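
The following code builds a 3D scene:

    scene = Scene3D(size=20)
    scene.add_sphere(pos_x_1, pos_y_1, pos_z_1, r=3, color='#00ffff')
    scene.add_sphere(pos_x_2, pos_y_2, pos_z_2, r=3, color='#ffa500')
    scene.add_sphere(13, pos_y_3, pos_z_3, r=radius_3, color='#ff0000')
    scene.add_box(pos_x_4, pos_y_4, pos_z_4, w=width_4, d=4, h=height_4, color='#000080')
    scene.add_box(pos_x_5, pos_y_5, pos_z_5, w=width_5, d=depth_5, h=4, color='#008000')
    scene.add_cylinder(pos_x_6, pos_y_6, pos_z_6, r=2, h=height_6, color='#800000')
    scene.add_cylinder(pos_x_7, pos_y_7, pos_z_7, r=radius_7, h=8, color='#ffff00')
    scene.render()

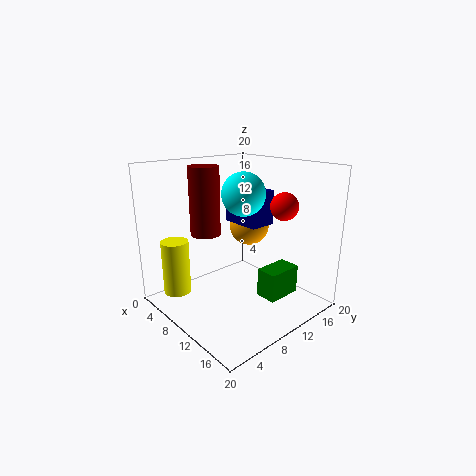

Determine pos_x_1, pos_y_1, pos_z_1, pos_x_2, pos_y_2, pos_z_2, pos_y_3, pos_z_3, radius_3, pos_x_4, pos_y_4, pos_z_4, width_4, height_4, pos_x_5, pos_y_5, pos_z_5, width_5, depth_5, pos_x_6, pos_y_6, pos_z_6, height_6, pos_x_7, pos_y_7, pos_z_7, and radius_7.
pos_x_1 = 10; pos_y_1 = 11; pos_z_1 = 16; pos_x_2 = 7; pos_y_2 = 15; pos_z_2 = 10; pos_y_3 = 16; pos_z_3 = 14; radius_3 = 2; pos_x_4 = 5; pos_y_4 = 12; pos_z_4 = 11; width_4 = 6; height_4 = 5; pos_x_5 = 13; pos_y_5 = 11; pos_z_5 = 2; width_5 = 3; depth_5 = 5; pos_x_6 = 8; pos_y_6 = 6; pos_z_6 = 11; height_6 = 9; pos_x_7 = 3; pos_y_7 = 4; pos_z_7 = 1; radius_7 = 2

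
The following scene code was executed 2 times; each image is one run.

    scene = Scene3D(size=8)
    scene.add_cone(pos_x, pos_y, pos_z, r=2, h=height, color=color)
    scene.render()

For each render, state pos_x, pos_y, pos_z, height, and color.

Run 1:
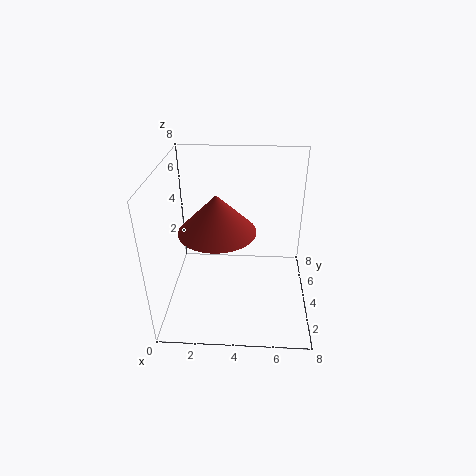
pos_x = 3
pos_y = 3
pos_z = 5
height = 2
color = 'brown'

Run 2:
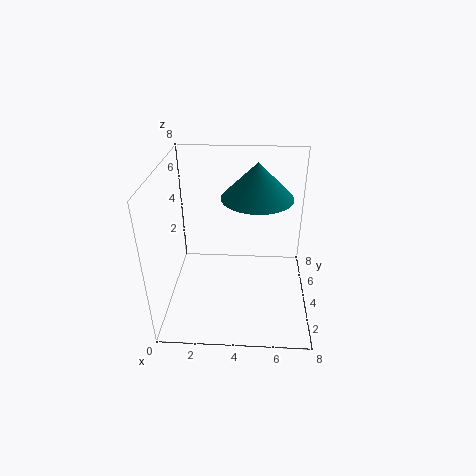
pos_x = 5
pos_y = 5
pos_z = 6
height = 2
color = 'teal'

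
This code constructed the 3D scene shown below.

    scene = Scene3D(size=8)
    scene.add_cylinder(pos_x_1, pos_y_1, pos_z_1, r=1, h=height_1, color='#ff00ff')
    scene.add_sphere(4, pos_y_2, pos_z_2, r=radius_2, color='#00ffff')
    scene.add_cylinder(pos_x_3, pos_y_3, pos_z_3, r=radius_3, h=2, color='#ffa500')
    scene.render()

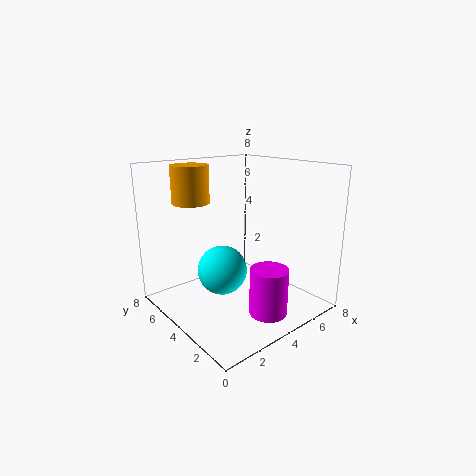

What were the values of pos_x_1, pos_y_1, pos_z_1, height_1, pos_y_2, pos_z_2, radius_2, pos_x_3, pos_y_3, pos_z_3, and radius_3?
pos_x_1 = 4; pos_y_1 = 1.5; pos_z_1 = 0.5; height_1 = 2.5; pos_y_2 = 5.5; pos_z_2 = 1.5; radius_2 = 1.5; pos_x_3 = 2; pos_y_3 = 5.5; pos_z_3 = 6; radius_3 = 1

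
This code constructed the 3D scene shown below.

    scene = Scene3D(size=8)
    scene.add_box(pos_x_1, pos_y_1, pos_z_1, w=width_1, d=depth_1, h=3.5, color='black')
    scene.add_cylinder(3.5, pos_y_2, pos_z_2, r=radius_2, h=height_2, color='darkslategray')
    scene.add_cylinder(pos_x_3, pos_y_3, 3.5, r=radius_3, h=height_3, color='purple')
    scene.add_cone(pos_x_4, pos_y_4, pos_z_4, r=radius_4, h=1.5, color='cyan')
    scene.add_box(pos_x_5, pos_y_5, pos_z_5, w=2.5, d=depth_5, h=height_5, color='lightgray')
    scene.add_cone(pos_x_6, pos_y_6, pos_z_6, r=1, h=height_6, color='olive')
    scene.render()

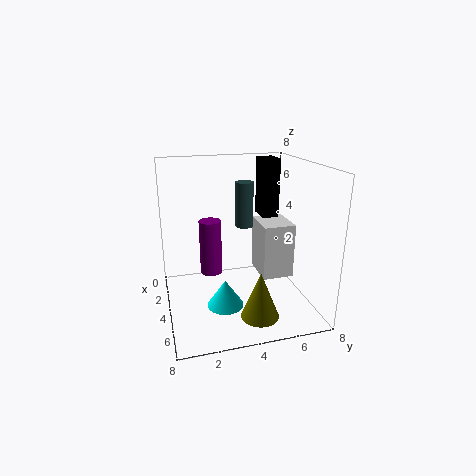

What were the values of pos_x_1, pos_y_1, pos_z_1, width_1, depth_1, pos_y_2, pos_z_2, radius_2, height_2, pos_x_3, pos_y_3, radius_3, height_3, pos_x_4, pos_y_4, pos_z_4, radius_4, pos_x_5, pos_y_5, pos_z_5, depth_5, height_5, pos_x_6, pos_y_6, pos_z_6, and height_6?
pos_x_1 = 1
pos_y_1 = 6
pos_z_1 = 4.5
width_1 = 1.5
depth_1 = 1
pos_y_2 = 4.5
pos_z_2 = 4.5
radius_2 = 0.5
height_2 = 2.5
pos_x_3 = 6.5
pos_y_3 = 2
radius_3 = 0.5
height_3 = 2.5
pos_x_4 = 5
pos_y_4 = 3
pos_z_4 = 0.5
radius_4 = 1
pos_x_5 = 0.5
pos_y_5 = 6
pos_z_5 = 0.5
depth_5 = 2
height_5 = 3.5
pos_x_6 = 6.5
pos_y_6 = 4.5
pos_z_6 = 0.5
height_6 = 2.5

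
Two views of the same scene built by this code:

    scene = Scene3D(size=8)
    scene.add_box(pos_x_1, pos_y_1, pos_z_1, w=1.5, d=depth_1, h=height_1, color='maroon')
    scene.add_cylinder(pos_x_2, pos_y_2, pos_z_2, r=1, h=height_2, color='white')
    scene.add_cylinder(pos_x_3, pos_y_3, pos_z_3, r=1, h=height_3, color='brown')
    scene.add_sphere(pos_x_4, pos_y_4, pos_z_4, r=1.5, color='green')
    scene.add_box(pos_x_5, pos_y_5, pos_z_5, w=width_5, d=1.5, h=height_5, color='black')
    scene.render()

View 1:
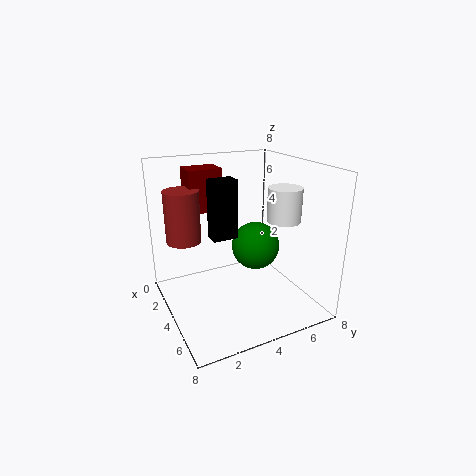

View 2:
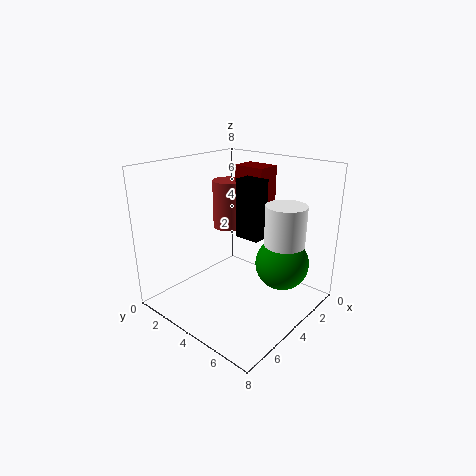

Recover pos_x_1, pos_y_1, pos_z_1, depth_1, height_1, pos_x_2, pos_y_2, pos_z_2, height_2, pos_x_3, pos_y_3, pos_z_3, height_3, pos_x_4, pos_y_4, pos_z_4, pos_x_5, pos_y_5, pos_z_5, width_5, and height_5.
pos_x_1 = 0.5
pos_y_1 = 2
pos_z_1 = 5
depth_1 = 2
height_1 = 2.5
pos_x_2 = 4
pos_y_2 = 7
pos_z_2 = 4.5
height_2 = 2
pos_x_3 = 2
pos_y_3 = 1.5
pos_z_3 = 3.5
height_3 = 3
pos_x_4 = 2.5
pos_y_4 = 6
pos_z_4 = 2.5
pos_x_5 = 2
pos_y_5 = 3
pos_z_5 = 3.5
width_5 = 1
height_5 = 3.5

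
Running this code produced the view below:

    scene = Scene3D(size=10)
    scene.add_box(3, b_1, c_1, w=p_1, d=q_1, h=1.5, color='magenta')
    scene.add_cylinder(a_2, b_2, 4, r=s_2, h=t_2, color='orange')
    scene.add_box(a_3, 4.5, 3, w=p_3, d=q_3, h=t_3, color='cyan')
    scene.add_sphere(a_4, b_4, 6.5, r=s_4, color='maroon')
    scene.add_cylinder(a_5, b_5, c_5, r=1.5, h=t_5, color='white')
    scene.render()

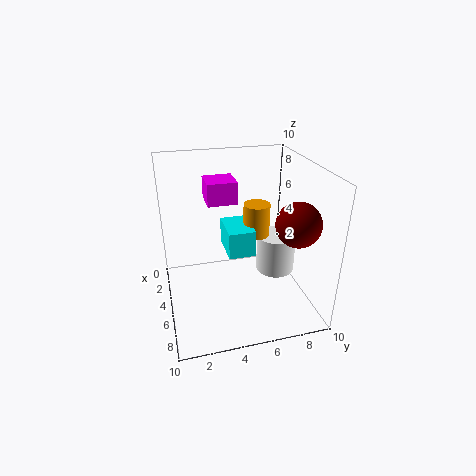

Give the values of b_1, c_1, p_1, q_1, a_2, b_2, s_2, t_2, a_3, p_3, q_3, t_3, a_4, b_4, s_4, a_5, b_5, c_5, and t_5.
b_1 = 3
c_1 = 7.5
p_1 = 2
q_1 = 2
a_2 = 3
b_2 = 7
s_2 = 1
t_2 = 2.5
a_3 = 1.5
p_3 = 3
q_3 = 2
t_3 = 2
a_4 = 7
b_4 = 8.5
s_4 = 1.5
a_5 = 3.5
b_5 = 8.5
c_5 = 1
t_5 = 3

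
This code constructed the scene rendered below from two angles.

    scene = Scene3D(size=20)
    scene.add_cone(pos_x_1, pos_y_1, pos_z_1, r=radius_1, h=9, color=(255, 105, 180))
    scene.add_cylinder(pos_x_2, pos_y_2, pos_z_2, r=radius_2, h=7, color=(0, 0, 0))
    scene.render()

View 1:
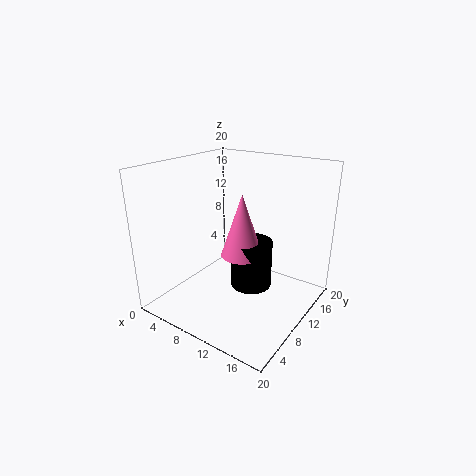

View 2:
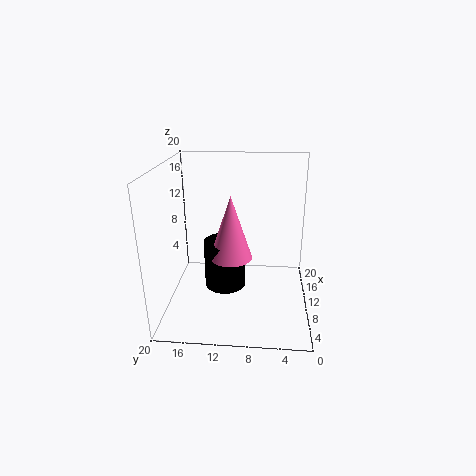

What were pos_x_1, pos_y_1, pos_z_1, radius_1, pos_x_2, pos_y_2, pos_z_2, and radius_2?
pos_x_1 = 10
pos_y_1 = 11
pos_z_1 = 7
radius_1 = 3
pos_x_2 = 11
pos_y_2 = 12
pos_z_2 = 2
radius_2 = 3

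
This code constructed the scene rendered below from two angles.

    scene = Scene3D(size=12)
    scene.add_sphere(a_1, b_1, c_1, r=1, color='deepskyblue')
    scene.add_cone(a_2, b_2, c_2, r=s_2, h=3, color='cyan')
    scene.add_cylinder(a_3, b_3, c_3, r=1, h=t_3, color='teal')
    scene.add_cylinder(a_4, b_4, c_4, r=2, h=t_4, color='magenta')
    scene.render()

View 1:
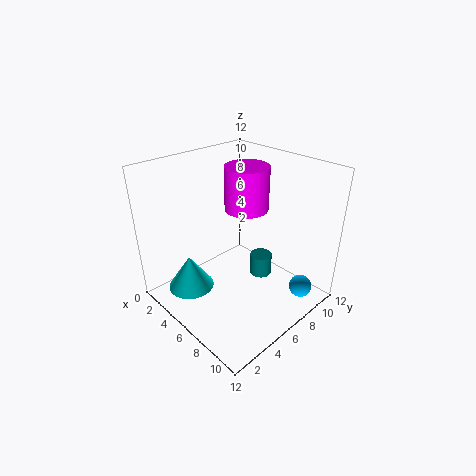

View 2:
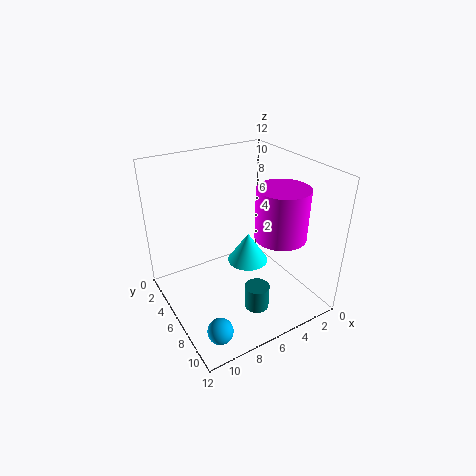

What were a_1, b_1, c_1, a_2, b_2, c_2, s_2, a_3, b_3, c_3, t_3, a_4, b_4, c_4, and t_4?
a_1 = 10
b_1 = 10
c_1 = 1
a_2 = 3
b_2 = 3
c_2 = 1
s_2 = 2
a_3 = 6
b_3 = 9
c_3 = 1
t_3 = 2
a_4 = 4
b_4 = 9
c_4 = 7
t_4 = 4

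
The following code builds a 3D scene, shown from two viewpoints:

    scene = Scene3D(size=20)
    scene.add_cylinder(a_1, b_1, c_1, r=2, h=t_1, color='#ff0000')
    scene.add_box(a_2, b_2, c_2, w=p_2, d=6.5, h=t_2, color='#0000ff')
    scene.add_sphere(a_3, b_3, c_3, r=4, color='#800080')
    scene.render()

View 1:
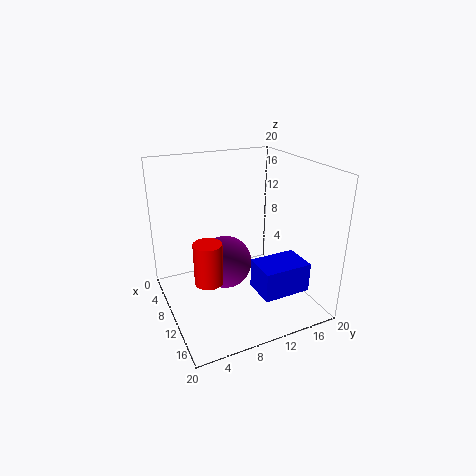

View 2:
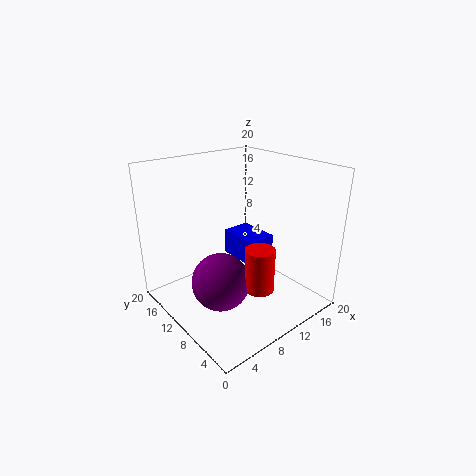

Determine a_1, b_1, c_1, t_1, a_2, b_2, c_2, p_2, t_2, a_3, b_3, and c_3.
a_1 = 10
b_1 = 5.5
c_1 = 4
t_1 = 6
a_2 = 13
b_2 = 10.5
c_2 = 4
p_2 = 4.5
t_2 = 4
a_3 = 6.5
b_3 = 9.5
c_3 = 4.5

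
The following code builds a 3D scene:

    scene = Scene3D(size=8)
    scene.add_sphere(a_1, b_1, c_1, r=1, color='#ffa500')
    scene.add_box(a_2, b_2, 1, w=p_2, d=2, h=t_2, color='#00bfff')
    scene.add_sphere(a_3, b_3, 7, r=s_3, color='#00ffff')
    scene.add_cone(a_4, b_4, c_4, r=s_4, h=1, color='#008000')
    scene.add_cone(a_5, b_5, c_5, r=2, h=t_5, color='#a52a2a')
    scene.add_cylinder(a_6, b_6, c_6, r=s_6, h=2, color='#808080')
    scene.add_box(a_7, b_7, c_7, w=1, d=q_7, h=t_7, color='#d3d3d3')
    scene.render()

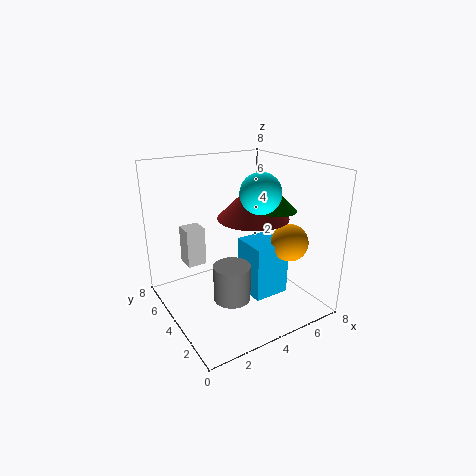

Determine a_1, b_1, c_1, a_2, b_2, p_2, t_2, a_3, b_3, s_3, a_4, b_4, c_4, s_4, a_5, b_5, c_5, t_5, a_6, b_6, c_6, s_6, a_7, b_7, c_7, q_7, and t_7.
a_1 = 6, b_1 = 2, c_1 = 4, a_2 = 4, b_2 = 2, p_2 = 2, t_2 = 3, a_3 = 4, b_3 = 2, s_3 = 1, a_4 = 5, b_4 = 2, c_4 = 6, s_4 = 1, a_5 = 5, b_5 = 4, c_5 = 5, t_5 = 2, a_6 = 3, b_6 = 3, c_6 = 1, s_6 = 1, a_7 = 1, b_7 = 4, c_7 = 3, q_7 = 1, t_7 = 2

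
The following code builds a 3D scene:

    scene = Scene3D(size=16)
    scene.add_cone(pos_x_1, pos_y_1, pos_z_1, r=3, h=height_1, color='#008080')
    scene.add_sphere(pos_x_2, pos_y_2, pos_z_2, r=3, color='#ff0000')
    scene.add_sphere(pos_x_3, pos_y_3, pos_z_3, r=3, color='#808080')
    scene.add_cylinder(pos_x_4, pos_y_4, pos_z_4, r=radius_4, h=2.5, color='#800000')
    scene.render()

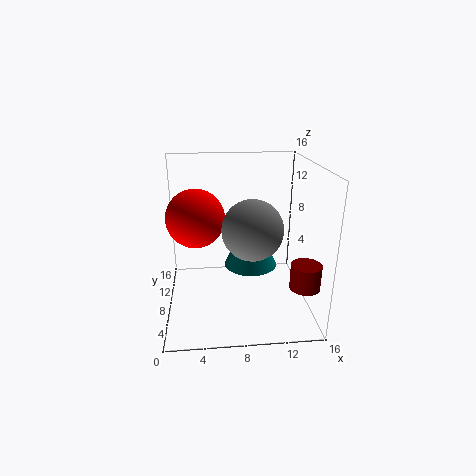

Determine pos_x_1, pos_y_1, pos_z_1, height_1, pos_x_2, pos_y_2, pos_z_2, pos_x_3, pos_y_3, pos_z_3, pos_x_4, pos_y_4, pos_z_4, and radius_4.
pos_x_1 = 9.5, pos_y_1 = 8.5, pos_z_1 = 4.5, height_1 = 6, pos_x_2 = 3.5, pos_y_2 = 6.5, pos_z_2 = 11, pos_x_3 = 9, pos_y_3 = 4, pos_z_3 = 10.5, pos_x_4 = 14, pos_y_4 = 2, pos_z_4 = 5, radius_4 = 1.5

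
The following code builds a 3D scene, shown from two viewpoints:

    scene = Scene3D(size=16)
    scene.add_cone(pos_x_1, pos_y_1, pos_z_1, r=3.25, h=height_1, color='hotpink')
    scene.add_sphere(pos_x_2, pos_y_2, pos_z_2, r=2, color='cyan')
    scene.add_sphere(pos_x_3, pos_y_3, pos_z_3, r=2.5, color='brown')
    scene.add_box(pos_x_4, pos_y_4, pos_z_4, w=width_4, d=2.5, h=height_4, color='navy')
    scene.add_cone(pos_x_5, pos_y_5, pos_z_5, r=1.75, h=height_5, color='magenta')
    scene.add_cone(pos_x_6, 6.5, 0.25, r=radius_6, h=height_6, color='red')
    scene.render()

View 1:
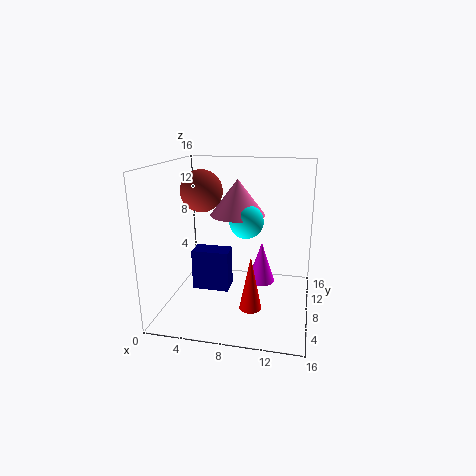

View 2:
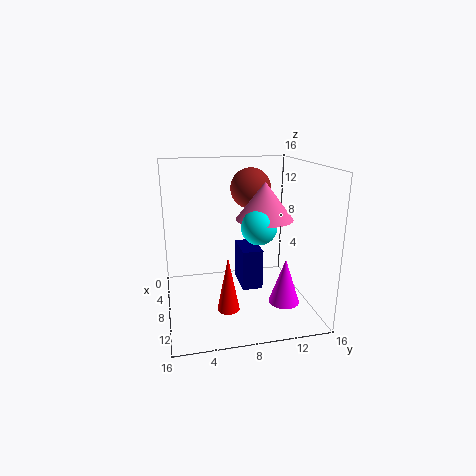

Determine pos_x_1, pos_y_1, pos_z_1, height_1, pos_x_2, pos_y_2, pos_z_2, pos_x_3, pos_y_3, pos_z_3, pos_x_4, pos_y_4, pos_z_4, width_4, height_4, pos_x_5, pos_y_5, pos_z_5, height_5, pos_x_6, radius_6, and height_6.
pos_x_1 = 7.25; pos_y_1 = 11.25; pos_z_1 = 9.75; height_1 = 4.25; pos_x_2 = 8.5; pos_y_2 = 10.25; pos_z_2 = 9.25; pos_x_3 = 3; pos_y_3 = 10.75; pos_z_3 = 12.5; pos_x_4 = 2; pos_y_4 = 9; pos_z_4 = 0.5; width_4 = 4.5; height_4 = 5; pos_x_5 = 10; pos_y_5 = 13; pos_z_5 = 0.5; height_5 = 5.25; pos_x_6 = 9.75; radius_6 = 1.25; height_6 = 6.25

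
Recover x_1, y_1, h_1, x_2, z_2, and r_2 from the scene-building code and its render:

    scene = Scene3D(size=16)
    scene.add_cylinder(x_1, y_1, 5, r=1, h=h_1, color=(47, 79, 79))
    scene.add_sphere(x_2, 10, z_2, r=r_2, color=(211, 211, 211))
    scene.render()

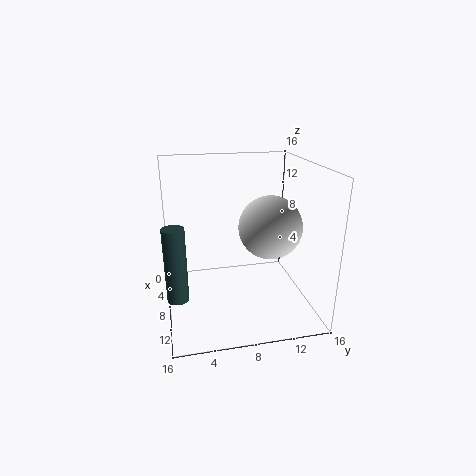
x_1 = 14, y_1 = 1, h_1 = 7, x_2 = 13, z_2 = 11, r_2 = 3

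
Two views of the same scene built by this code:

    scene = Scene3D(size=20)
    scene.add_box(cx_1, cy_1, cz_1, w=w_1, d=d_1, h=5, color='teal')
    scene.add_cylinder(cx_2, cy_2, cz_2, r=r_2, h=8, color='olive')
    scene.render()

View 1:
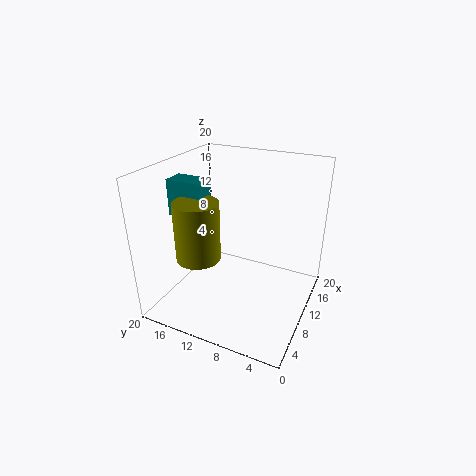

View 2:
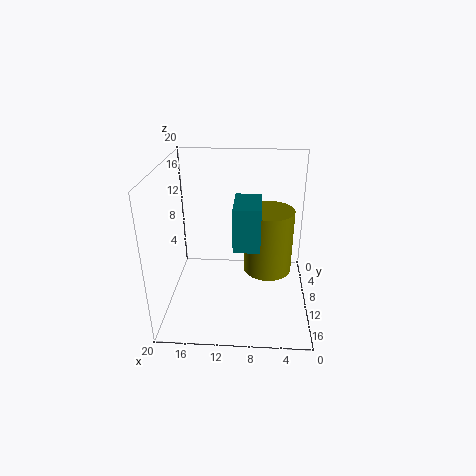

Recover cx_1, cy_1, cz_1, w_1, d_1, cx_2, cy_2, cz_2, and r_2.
cx_1 = 7, cy_1 = 14, cz_1 = 13, w_1 = 3, d_1 = 5, cx_2 = 6, cy_2 = 14, cz_2 = 8, r_2 = 3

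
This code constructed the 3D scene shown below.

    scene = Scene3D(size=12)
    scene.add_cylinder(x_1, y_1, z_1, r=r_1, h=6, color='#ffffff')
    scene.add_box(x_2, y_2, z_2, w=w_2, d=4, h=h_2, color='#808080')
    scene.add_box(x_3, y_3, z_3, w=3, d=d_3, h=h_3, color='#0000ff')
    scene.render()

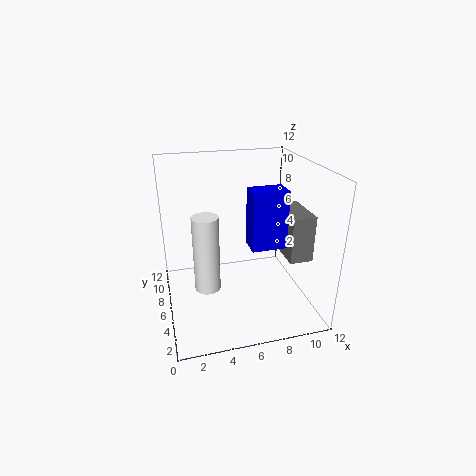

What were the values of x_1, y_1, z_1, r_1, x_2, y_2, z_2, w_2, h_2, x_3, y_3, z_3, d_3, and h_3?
x_1 = 3
y_1 = 4
z_1 = 3
r_1 = 1
x_2 = 10
y_2 = 4
z_2 = 4
w_2 = 2
h_2 = 4
x_3 = 7
y_3 = 5
z_3 = 5
d_3 = 2
h_3 = 5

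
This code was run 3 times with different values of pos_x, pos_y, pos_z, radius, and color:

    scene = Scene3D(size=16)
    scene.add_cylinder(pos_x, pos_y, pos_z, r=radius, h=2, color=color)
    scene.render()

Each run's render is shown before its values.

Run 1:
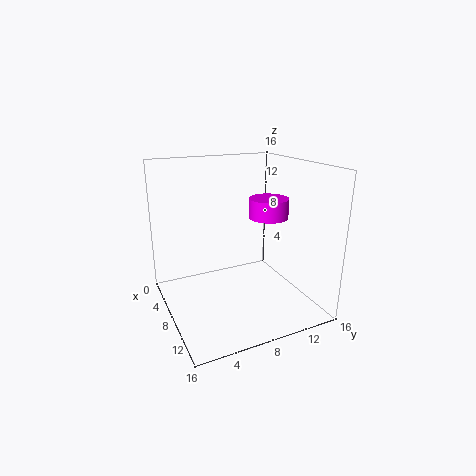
pos_x = 11
pos_y = 10
pos_z = 11
radius = 2
color = 'magenta'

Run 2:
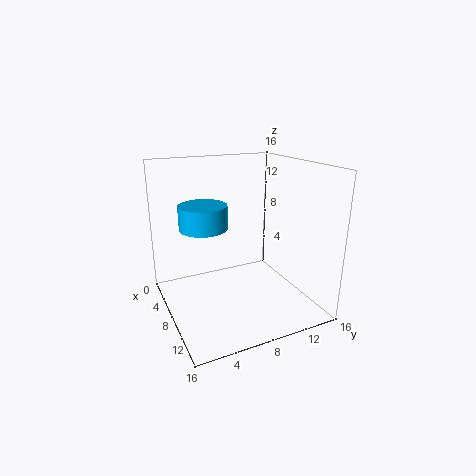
pos_x = 14
pos_y = 2
pos_z = 12
radius = 2
color = 'deepskyblue'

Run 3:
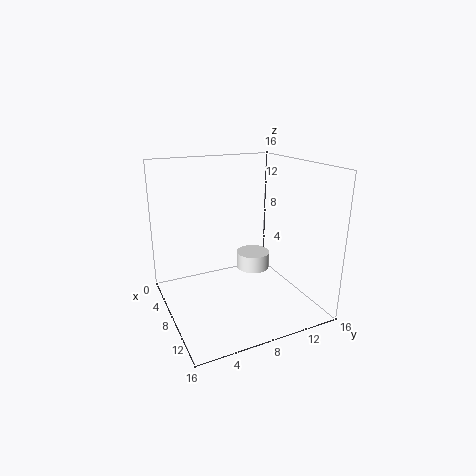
pos_x = 6
pos_y = 11
pos_z = 3
radius = 2
color = 'white'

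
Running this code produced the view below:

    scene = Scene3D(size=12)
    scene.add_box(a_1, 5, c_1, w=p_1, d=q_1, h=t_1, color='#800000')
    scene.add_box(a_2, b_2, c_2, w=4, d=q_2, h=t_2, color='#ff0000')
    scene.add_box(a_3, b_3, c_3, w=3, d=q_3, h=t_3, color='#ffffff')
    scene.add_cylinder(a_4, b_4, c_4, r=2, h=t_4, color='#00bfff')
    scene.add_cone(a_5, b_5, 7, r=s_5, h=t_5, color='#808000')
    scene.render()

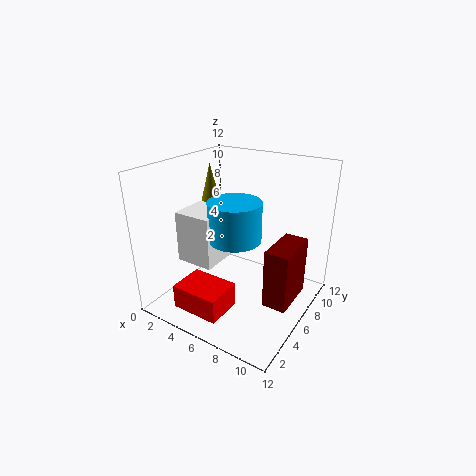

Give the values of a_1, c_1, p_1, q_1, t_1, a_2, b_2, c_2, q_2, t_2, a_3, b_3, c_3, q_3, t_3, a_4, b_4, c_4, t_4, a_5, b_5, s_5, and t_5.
a_1 = 9; c_1 = 1; p_1 = 2; q_1 = 4; t_1 = 5; a_2 = 3; b_2 = 1; c_2 = 1; q_2 = 3; t_2 = 2; a_3 = 3; b_3 = 2; c_3 = 5; q_3 = 3; t_3 = 4; a_4 = 7; b_4 = 4; c_4 = 7; t_4 = 3; a_5 = 1; b_5 = 9; s_5 = 1; t_5 = 4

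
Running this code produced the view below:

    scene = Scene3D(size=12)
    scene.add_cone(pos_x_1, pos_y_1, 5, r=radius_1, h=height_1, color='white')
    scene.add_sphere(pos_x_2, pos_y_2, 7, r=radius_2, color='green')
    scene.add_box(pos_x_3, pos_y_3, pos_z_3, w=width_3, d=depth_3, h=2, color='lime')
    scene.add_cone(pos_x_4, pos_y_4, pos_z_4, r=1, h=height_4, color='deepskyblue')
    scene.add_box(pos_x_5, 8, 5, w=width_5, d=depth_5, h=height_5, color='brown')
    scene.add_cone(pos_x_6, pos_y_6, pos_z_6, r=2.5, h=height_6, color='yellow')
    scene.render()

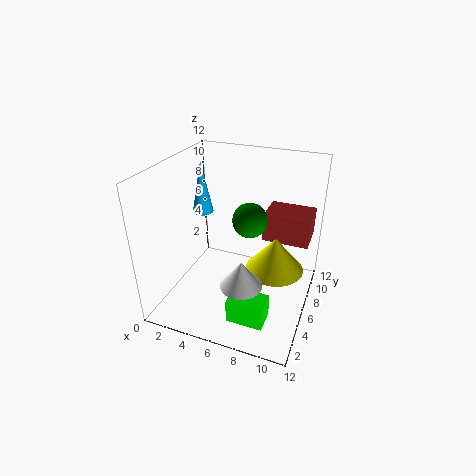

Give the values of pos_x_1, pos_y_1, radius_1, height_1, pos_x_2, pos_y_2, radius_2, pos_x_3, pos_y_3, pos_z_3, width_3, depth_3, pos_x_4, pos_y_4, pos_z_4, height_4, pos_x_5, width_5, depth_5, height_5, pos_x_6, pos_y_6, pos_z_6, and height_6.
pos_x_1 = 8; pos_y_1 = 1.5; radius_1 = 1.5; height_1 = 2; pos_x_2 = 6.5; pos_y_2 = 7.5; radius_2 = 1.5; pos_x_3 = 6.5; pos_y_3 = 2; pos_z_3 = 0.5; width_3 = 3; depth_3 = 2; pos_x_4 = 1; pos_y_4 = 9.5; pos_z_4 = 6; height_4 = 5; pos_x_5 = 7.5; width_5 = 4; depth_5 = 3; height_5 = 2.5; pos_x_6 = 9; pos_y_6 = 7; pos_z_6 = 3; height_6 = 3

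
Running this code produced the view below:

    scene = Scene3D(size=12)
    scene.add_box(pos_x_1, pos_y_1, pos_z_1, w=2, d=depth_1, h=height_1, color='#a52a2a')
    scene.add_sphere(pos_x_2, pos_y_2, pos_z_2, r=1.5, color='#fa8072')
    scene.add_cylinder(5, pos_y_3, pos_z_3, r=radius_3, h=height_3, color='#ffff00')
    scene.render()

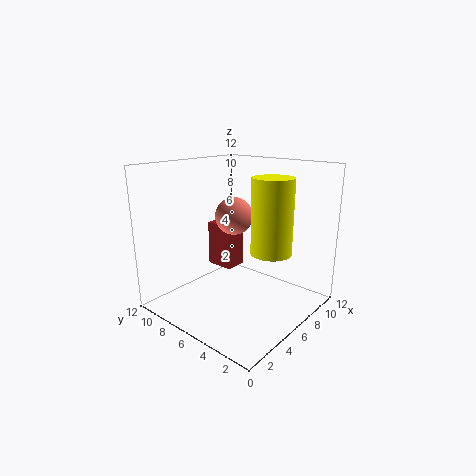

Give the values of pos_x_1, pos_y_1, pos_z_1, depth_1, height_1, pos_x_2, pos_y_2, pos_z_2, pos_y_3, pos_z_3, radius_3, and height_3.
pos_x_1 = 6.5; pos_y_1 = 7.5; pos_z_1 = 2.5; depth_1 = 2.5; height_1 = 4; pos_x_2 = 5.5; pos_y_2 = 6; pos_z_2 = 8; pos_y_3 = 2; pos_z_3 = 6; radius_3 = 1.5; height_3 = 5.5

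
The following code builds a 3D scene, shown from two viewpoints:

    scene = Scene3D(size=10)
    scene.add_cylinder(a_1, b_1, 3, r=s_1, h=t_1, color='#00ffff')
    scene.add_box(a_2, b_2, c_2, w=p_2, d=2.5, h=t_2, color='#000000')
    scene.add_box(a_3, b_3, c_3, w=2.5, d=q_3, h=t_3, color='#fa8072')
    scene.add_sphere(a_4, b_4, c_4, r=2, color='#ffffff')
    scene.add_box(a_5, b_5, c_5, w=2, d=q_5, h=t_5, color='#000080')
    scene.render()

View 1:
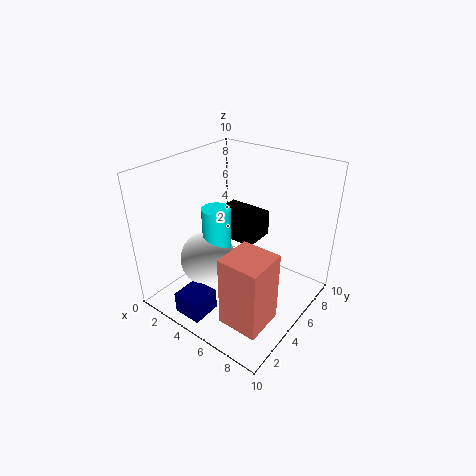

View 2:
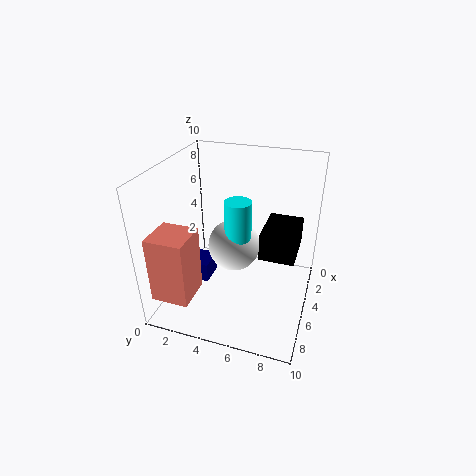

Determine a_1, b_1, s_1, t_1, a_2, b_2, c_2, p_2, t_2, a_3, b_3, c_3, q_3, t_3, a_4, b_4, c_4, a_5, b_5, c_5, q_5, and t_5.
a_1 = 3.5
b_1 = 4.5
s_1 = 1
t_1 = 4
a_2 = 1.5
b_2 = 6.5
c_2 = 3.5
p_2 = 3.5
t_2 = 2
a_3 = 7
b_3 = 0.5
c_3 = 2
q_3 = 2.5
t_3 = 4.5
a_4 = 3
b_4 = 4
c_4 = 3
a_5 = 3
b_5 = 0.5
c_5 = 0.5
q_5 = 2
t_5 = 1.5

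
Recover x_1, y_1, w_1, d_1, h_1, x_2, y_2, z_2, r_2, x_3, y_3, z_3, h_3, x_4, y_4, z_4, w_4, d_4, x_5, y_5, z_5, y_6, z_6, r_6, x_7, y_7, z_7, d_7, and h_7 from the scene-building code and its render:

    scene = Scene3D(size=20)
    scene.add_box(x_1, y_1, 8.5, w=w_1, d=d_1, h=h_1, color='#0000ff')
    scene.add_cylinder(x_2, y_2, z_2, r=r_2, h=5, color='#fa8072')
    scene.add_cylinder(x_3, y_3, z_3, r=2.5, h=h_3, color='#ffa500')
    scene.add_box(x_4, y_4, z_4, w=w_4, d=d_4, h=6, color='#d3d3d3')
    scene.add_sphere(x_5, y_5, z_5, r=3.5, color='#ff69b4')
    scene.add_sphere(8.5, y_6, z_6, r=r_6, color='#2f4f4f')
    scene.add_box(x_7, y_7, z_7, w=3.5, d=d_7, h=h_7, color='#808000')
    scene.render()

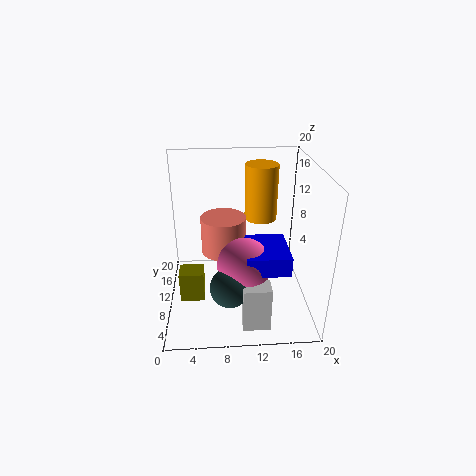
x_1 = 10.5, y_1 = 2.5, w_1 = 5.5, d_1 = 6.5, h_1 = 2.5, x_2 = 8, y_2 = 9.5, z_2 = 8.5, r_2 = 3, x_3 = 14, y_3 = 16.5, z_3 = 10, h_3 = 8.5, x_4 = 10, y_4 = 1, z_4 = 1.5, w_4 = 3.5, d_4 = 2.5, x_5 = 10.5, y_5 = 5.5, z_5 = 8.5, y_6 = 3.5, z_6 = 6.5, r_6 = 2.5, x_7 = 1.5, y_7 = 8.5, z_7 = 0.5, d_7 = 3, h_7 = 4.5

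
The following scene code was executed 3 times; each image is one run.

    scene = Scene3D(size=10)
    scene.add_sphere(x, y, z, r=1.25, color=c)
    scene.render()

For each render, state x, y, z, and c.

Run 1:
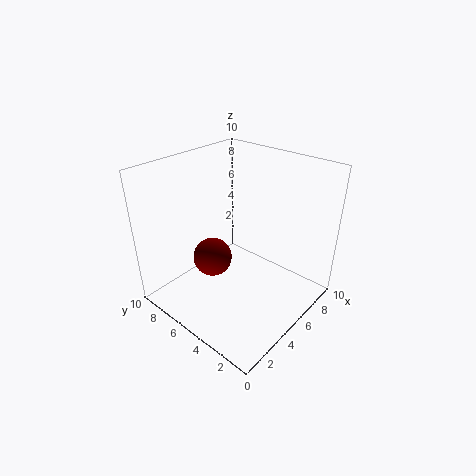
x = 2.75; y = 5.25; z = 4.5; c = 'maroon'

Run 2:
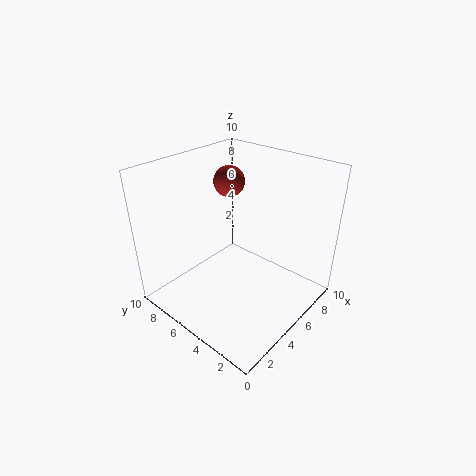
x = 8.25; y = 8.75; z = 7.25; c = 'brown'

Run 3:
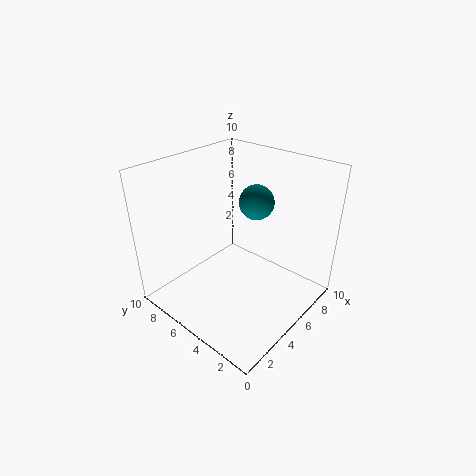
x = 7; y = 5; z = 7; c = 'teal'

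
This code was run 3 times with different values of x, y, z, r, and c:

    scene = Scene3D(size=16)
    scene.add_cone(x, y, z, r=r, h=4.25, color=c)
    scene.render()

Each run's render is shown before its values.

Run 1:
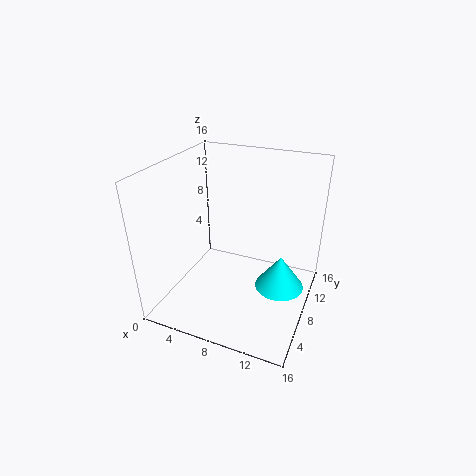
x = 12.25; y = 11.25; z = 0.25; r = 3; c = 'cyan'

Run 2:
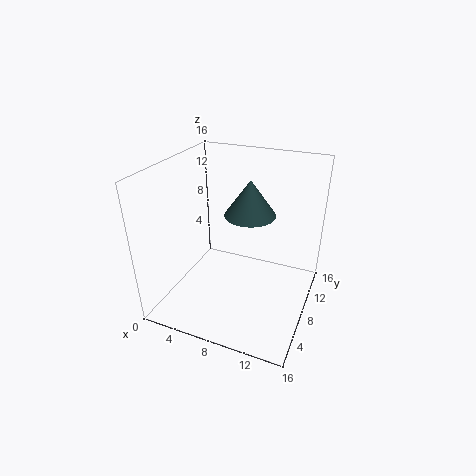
x = 8.25; y = 11; z = 9.5; r = 3; c = 'darkslategray'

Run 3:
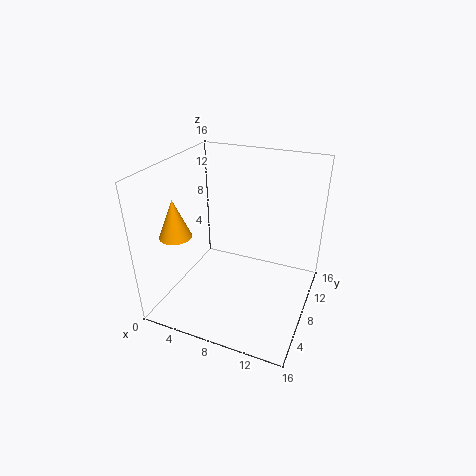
x = 2.25; y = 4.5; z = 8.75; r = 1.75; c = 'orange'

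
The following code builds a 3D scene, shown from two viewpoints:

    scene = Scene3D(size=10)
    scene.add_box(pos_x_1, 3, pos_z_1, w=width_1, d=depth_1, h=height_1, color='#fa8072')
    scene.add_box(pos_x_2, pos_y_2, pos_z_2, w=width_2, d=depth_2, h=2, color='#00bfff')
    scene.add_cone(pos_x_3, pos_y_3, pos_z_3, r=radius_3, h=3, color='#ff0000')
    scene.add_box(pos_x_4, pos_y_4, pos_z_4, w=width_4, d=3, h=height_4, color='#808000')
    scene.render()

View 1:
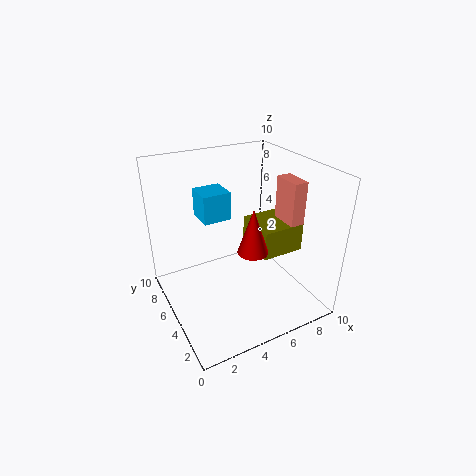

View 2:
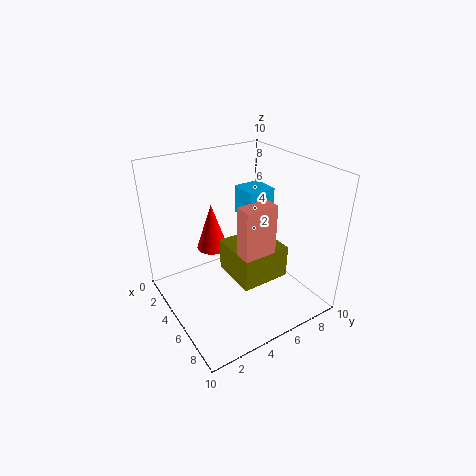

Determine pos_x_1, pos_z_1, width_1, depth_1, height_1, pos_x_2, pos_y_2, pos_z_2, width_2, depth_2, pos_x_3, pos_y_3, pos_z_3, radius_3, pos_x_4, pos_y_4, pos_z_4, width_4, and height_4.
pos_x_1 = 8
pos_z_1 = 6
width_1 = 1
depth_1 = 2
height_1 = 3
pos_x_2 = 3
pos_y_2 = 6
pos_z_2 = 6
width_2 = 2
depth_2 = 2
pos_x_3 = 5
pos_y_3 = 3
pos_z_3 = 5
radius_3 = 1
pos_x_4 = 6
pos_y_4 = 3
pos_z_4 = 4
width_4 = 3
height_4 = 2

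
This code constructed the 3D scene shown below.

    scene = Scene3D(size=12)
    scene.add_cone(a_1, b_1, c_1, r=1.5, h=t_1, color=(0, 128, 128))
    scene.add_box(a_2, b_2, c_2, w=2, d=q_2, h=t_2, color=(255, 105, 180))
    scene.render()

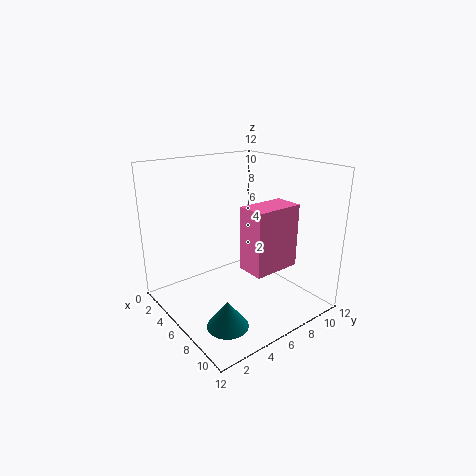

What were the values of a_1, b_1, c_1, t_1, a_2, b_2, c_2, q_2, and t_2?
a_1 = 10
b_1 = 2
c_1 = 1.5
t_1 = 2
a_2 = 9.5
b_2 = 3.5
c_2 = 5.5
q_2 = 3.5
t_2 = 4.5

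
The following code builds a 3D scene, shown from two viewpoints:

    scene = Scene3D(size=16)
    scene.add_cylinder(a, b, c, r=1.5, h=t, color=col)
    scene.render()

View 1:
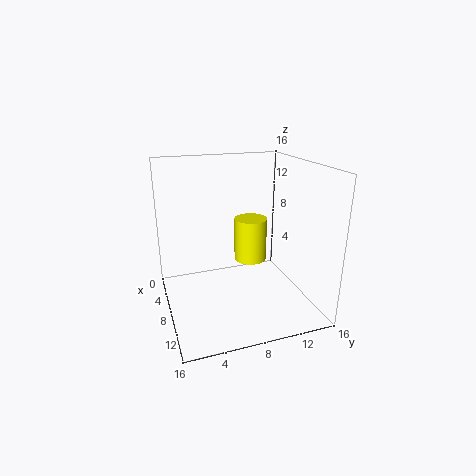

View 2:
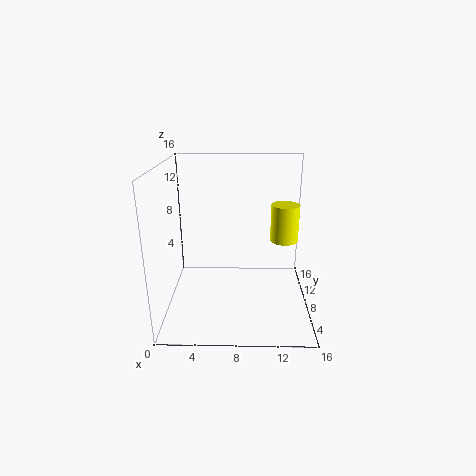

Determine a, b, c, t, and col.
a = 13
b = 7.5
c = 8
t = 4
col = 'yellow'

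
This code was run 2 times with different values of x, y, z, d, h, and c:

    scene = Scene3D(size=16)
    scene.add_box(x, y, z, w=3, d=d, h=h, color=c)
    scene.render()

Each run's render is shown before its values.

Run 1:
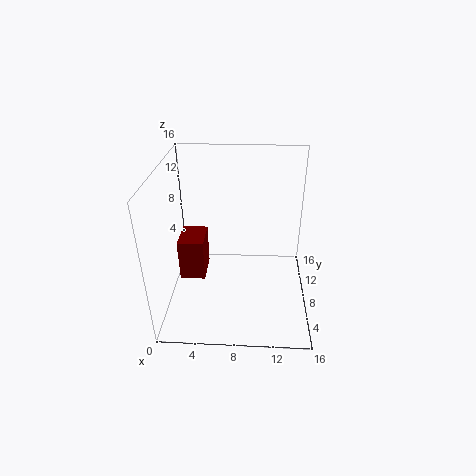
x = 1
y = 8
z = 2
d = 4
h = 5
c = 'maroon'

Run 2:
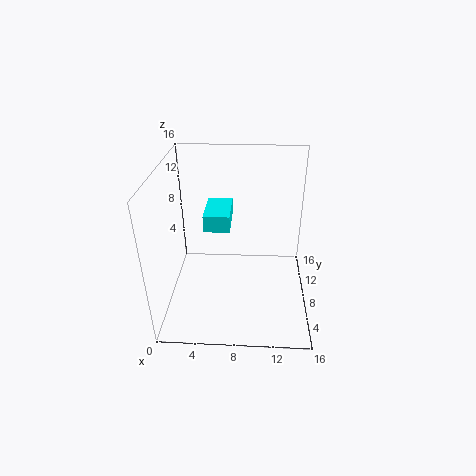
x = 4
y = 9
z = 8
d = 5
h = 2
c = 'cyan'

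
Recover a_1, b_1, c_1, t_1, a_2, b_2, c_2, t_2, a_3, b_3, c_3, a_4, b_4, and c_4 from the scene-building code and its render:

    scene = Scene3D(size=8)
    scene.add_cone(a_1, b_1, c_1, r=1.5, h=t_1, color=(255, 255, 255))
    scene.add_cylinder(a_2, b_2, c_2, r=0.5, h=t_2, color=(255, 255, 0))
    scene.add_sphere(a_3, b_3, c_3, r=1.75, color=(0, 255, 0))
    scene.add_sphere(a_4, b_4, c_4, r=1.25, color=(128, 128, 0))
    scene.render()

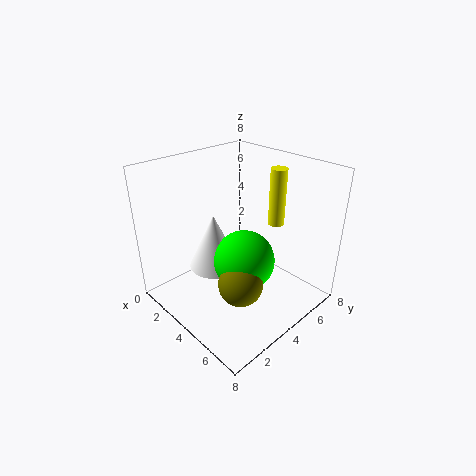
a_1 = 2.5
b_1 = 3.5
c_1 = 1.75
t_1 = 3.25
a_2 = 4
b_2 = 7.25
c_2 = 3.75
t_2 = 3.5
a_3 = 4.25
b_3 = 4.25
c_3 = 2.5
a_4 = 5
b_4 = 3.25
c_4 = 1.75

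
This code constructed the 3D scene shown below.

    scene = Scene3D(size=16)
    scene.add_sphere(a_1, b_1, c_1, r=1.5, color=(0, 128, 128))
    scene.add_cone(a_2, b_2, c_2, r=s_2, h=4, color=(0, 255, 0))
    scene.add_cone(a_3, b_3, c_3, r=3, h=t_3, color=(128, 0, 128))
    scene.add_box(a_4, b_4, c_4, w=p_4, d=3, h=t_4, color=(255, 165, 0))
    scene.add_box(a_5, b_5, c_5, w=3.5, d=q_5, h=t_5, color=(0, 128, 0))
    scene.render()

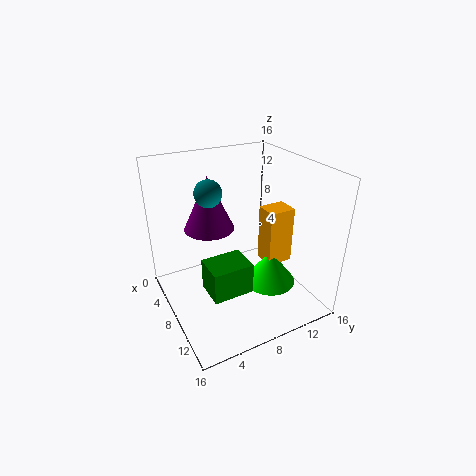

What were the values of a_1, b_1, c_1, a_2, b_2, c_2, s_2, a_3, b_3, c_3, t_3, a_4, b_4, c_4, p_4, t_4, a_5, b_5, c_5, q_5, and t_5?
a_1 = 6
b_1 = 5.5
c_1 = 13
a_2 = 9.5
b_2 = 11.5
c_2 = 2
s_2 = 3
a_3 = 3.5
b_3 = 6.5
c_3 = 7.5
t_3 = 6.5
a_4 = 7.5
b_4 = 11
c_4 = 4.5
p_4 = 2.5
t_4 = 6.5
a_5 = 8
b_5 = 3.5
c_5 = 3
q_5 = 4.5
t_5 = 3.5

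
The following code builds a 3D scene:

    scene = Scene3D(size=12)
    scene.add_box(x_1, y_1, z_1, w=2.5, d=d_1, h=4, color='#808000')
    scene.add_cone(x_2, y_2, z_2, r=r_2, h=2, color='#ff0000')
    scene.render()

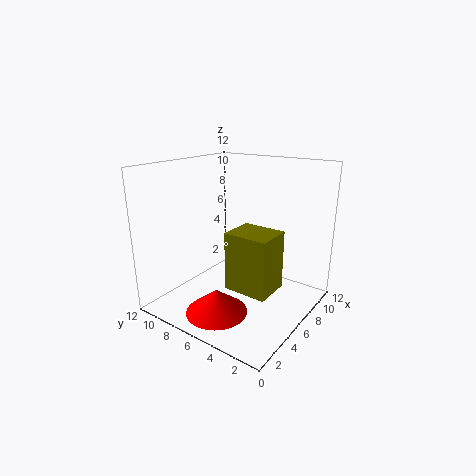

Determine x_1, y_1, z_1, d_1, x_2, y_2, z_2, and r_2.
x_1 = 1, y_1 = 0.5, z_1 = 4.5, d_1 = 3, x_2 = 3, y_2 = 6, z_2 = 0.5, r_2 = 2.5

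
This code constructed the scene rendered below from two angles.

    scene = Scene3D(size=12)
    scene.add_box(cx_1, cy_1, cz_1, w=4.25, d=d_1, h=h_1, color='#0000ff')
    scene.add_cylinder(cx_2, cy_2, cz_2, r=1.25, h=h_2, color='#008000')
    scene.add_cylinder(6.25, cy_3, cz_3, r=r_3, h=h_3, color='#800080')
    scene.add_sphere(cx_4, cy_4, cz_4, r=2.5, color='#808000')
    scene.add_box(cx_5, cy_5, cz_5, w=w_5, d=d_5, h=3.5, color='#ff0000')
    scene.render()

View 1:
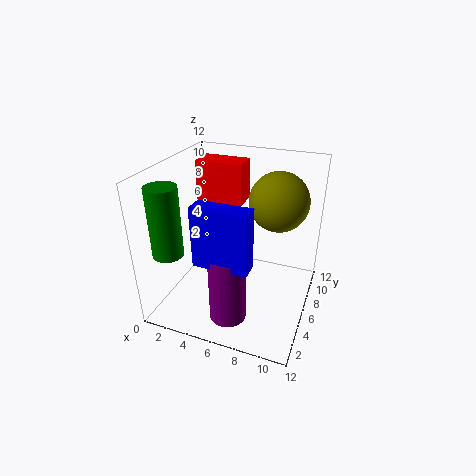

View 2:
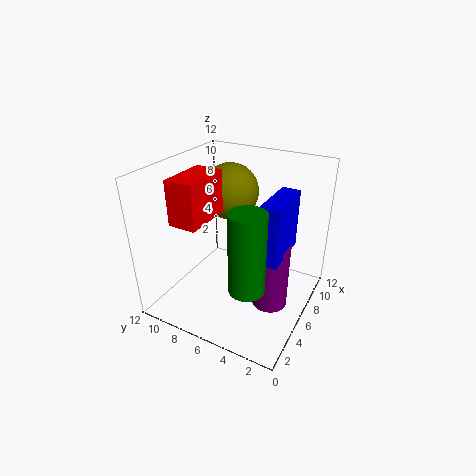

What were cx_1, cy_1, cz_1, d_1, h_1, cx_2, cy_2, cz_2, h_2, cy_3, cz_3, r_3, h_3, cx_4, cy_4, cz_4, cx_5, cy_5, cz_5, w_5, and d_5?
cx_1 = 4
cy_1 = 1.75
cz_1 = 5.5
d_1 = 1.5
h_1 = 4.75
cx_2 = 1.25
cy_2 = 2.75
cz_2 = 5.25
h_2 = 5.75
cy_3 = 3
cz_3 = 0.25
r_3 = 1.5
h_3 = 5.75
cx_4 = 8.75
cy_4 = 8.25
cz_4 = 8.75
cx_5 = 1.75
cy_5 = 7.25
cz_5 = 8.25
w_5 = 4
d_5 = 2.25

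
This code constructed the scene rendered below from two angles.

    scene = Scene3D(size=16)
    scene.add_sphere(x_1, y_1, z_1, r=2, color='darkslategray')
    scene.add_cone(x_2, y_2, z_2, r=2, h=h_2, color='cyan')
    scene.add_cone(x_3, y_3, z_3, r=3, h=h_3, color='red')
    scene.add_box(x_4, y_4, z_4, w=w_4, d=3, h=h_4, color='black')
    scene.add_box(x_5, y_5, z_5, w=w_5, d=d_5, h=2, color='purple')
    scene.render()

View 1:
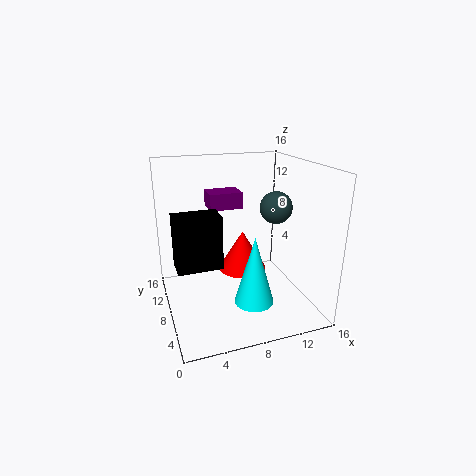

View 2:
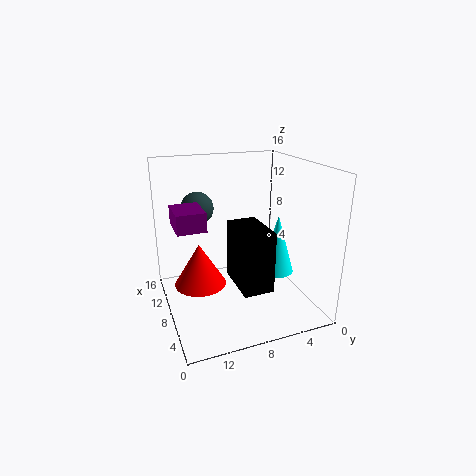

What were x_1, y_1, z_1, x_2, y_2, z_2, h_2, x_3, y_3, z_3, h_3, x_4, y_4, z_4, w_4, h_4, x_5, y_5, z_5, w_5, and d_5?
x_1 = 14
y_1 = 11
z_1 = 10
x_2 = 8
y_2 = 3
z_2 = 3
h_2 = 7
x_3 = 10
y_3 = 12
z_3 = 2
h_3 = 5
x_4 = 1
y_4 = 7
z_4 = 5
w_4 = 5
h_4 = 6
x_5 = 6
y_5 = 12
z_5 = 10
w_5 = 4
d_5 = 3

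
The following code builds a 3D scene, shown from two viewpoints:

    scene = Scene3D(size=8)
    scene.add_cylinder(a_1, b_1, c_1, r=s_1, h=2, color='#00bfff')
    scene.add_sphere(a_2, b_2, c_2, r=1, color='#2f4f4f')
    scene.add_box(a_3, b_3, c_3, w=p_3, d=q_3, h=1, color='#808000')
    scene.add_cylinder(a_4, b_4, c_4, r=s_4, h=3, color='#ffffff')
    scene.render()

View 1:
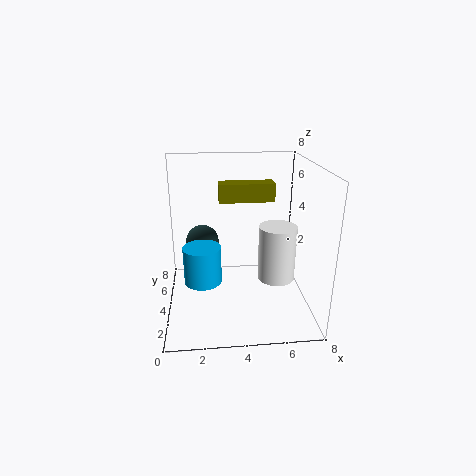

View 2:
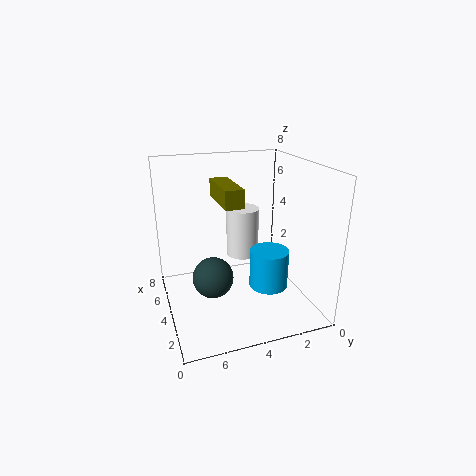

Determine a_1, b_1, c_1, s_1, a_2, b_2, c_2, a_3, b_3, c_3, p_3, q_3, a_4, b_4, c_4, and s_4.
a_1 = 2, b_1 = 3, c_1 = 2, s_1 = 1, a_2 = 2, b_2 = 6, c_2 = 3, a_3 = 3, b_3 = 4, c_3 = 6, p_3 = 3, q_3 = 1, a_4 = 6, b_4 = 3, c_4 = 2, s_4 = 1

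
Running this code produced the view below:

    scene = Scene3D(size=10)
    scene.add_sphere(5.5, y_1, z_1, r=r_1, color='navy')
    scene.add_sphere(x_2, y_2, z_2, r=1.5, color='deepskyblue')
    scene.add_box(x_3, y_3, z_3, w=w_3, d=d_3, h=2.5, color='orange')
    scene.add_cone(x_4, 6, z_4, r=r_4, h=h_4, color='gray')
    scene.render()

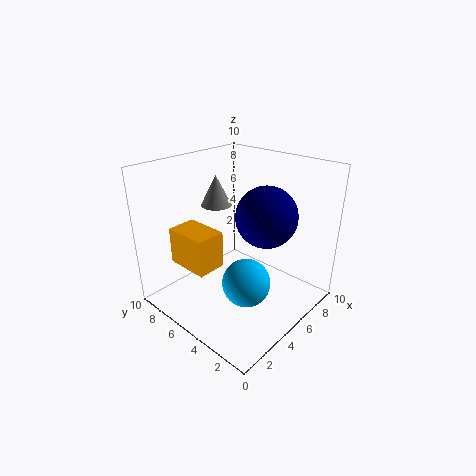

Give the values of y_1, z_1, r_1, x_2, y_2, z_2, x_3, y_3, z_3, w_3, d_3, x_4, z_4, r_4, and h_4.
y_1 = 3
z_1 = 7
r_1 = 2
x_2 = 3
y_2 = 2.5
z_2 = 3.5
x_3 = 1.5
y_3 = 5
z_3 = 3.5
w_3 = 2
d_3 = 3
x_4 = 4
z_4 = 7.5
r_4 = 1
h_4 = 2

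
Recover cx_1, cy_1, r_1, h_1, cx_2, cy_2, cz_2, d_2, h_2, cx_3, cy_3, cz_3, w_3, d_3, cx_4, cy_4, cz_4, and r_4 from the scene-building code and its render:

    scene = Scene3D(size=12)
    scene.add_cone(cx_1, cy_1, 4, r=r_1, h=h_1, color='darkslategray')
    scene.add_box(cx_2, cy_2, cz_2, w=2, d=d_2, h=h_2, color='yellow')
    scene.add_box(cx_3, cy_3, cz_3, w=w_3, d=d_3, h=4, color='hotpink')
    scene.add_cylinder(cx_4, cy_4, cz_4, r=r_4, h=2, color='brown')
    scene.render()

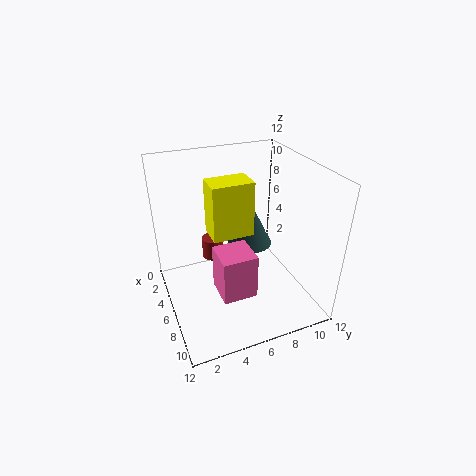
cx_1 = 4; cy_1 = 8; r_1 = 2; h_1 = 4; cx_2 = 7; cy_2 = 3; cz_2 = 8; d_2 = 3; h_2 = 4; cx_3 = 5; cy_3 = 4; cz_3 = 1; w_3 = 3; d_3 = 3; cx_4 = 2; cy_4 = 5; cz_4 = 2; r_4 = 1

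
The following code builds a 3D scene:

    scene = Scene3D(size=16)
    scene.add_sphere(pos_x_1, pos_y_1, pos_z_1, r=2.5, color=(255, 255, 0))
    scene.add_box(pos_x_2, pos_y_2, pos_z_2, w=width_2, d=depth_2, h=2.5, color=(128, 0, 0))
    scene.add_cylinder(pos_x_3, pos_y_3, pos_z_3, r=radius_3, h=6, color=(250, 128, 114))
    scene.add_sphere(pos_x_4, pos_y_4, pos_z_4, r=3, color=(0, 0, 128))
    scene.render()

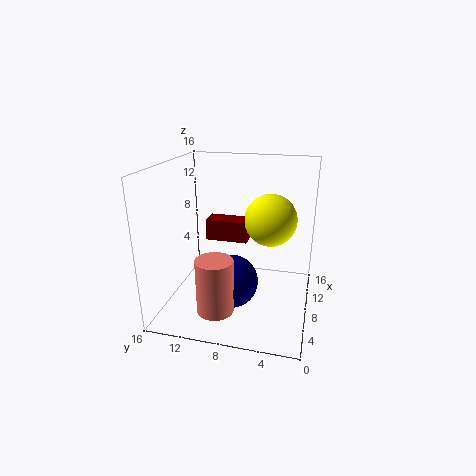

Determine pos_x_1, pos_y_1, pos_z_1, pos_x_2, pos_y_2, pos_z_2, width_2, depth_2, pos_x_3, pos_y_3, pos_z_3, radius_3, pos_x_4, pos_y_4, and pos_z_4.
pos_x_1 = 5, pos_y_1 = 4, pos_z_1 = 11.5, pos_x_2 = 10, pos_y_2 = 7.5, pos_z_2 = 6.5, width_2 = 2.5, depth_2 = 5, pos_x_3 = 4, pos_y_3 = 9.5, pos_z_3 = 1, radius_3 = 2, pos_x_4 = 7, pos_y_4 = 8.5, pos_z_4 = 3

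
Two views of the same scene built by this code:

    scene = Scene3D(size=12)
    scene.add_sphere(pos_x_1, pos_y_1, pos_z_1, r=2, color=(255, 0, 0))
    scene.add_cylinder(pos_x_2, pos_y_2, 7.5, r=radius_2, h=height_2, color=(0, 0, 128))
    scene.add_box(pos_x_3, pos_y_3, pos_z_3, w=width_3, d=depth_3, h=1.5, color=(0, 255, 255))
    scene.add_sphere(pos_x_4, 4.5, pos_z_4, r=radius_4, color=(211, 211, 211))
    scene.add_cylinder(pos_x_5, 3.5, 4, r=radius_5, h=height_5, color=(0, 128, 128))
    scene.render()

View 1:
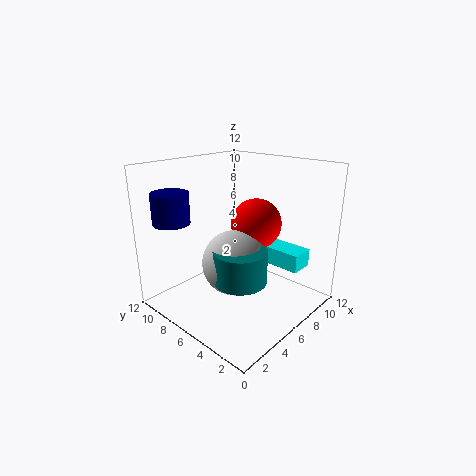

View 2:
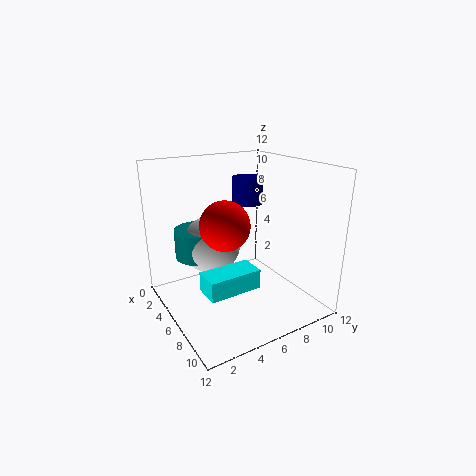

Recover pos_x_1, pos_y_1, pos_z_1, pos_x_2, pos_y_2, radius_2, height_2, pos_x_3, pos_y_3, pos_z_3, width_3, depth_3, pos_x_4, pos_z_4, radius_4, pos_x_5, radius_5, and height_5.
pos_x_1 = 6.5
pos_y_1 = 4.5
pos_z_1 = 7.5
pos_x_2 = 2
pos_y_2 = 9.5
radius_2 = 1.5
height_2 = 2.5
pos_x_3 = 8
pos_y_3 = 1.5
pos_z_3 = 3.5
width_3 = 2
depth_3 = 4
pos_x_4 = 4
pos_z_4 = 5
radius_4 = 2.5
pos_x_5 = 3.5
radius_5 = 2
height_5 = 2.5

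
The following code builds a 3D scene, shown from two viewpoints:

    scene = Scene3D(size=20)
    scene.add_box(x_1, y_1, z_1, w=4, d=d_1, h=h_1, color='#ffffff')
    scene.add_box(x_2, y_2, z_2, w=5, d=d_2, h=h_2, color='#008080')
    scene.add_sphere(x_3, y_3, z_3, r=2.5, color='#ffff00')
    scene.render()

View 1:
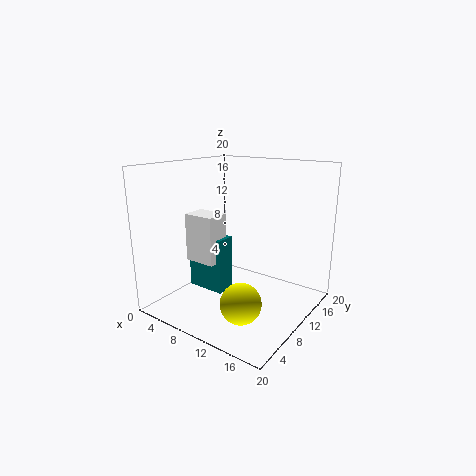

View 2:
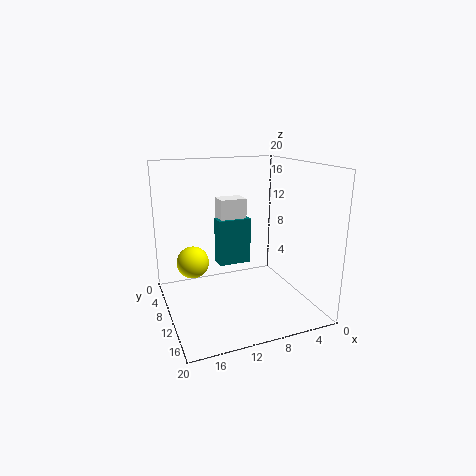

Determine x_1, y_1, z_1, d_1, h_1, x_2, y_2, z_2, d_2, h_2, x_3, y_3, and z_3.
x_1 = 7
y_1 = 3
z_1 = 8.5
d_1 = 3
h_1 = 6
x_2 = 6.5
y_2 = 4
z_2 = 4.5
d_2 = 2.5
h_2 = 7
x_3 = 15
y_3 = 3.5
z_3 = 4.5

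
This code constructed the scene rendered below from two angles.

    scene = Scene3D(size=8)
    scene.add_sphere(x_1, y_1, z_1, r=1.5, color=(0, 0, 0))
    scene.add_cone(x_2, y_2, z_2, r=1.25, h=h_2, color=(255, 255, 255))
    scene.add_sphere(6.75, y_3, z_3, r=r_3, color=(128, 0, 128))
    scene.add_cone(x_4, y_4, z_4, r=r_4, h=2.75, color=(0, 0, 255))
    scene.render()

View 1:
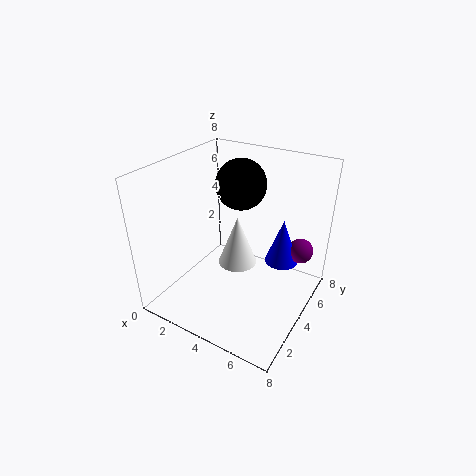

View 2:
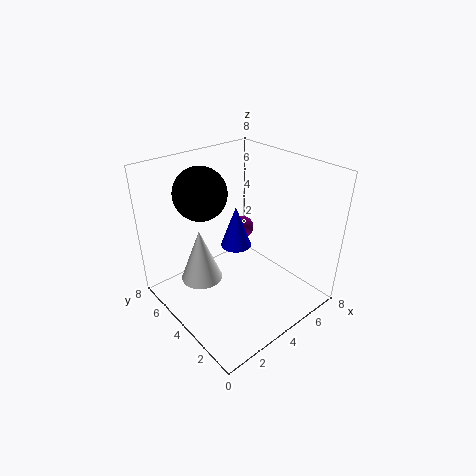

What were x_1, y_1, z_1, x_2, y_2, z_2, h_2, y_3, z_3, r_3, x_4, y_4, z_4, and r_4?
x_1 = 3; y_1 = 6; z_1 = 6.25; x_2 = 2.75; y_2 = 6; z_2 = 0.75; h_2 = 3.25; y_3 = 6.75; z_3 = 2.5; r_3 = 0.75; x_4 = 5.75; y_4 = 6.25; z_4 = 1.75; r_4 = 1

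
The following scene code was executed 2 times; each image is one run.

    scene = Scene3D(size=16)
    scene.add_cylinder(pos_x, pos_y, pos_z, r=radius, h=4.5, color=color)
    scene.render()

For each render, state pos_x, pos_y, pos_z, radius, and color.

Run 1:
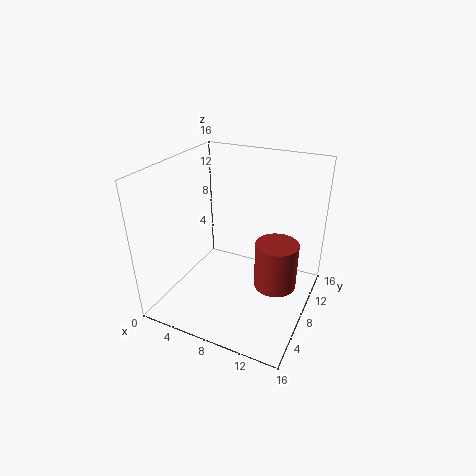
pos_x = 13.75, pos_y = 4.25, pos_z = 6.25, radius = 2, color = 'brown'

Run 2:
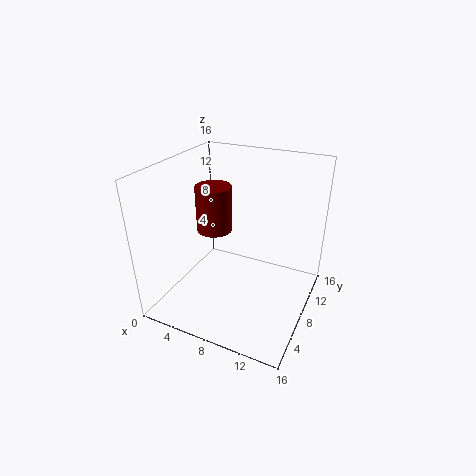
pos_x = 7, pos_y = 4.75, pos_z = 10.5, radius = 1.75, color = 'maroon'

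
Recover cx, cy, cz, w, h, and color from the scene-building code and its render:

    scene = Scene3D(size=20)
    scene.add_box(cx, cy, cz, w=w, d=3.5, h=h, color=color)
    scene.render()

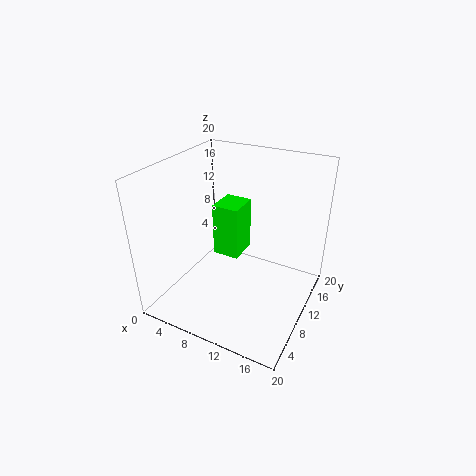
cx = 10.5, cy = 3, cz = 12, w = 3, h = 6, color = 'lime'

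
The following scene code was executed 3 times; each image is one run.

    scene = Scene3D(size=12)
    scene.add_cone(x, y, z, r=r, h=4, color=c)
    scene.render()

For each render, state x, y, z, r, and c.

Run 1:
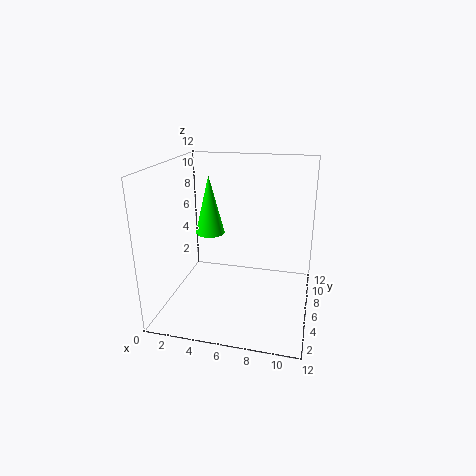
x = 5
y = 2
z = 8
r = 1
c = 'lime'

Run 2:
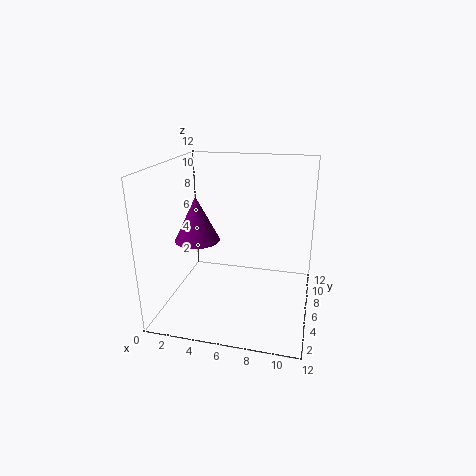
x = 2
y = 7
z = 5
r = 2
c = 'purple'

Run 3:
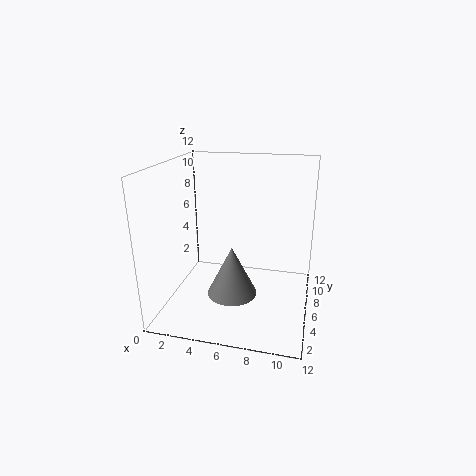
x = 6
y = 4
z = 2
r = 2
c = 'gray'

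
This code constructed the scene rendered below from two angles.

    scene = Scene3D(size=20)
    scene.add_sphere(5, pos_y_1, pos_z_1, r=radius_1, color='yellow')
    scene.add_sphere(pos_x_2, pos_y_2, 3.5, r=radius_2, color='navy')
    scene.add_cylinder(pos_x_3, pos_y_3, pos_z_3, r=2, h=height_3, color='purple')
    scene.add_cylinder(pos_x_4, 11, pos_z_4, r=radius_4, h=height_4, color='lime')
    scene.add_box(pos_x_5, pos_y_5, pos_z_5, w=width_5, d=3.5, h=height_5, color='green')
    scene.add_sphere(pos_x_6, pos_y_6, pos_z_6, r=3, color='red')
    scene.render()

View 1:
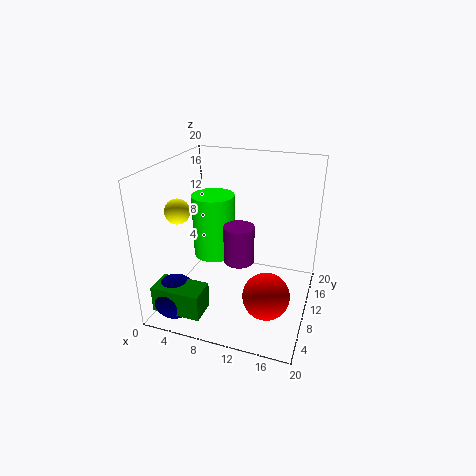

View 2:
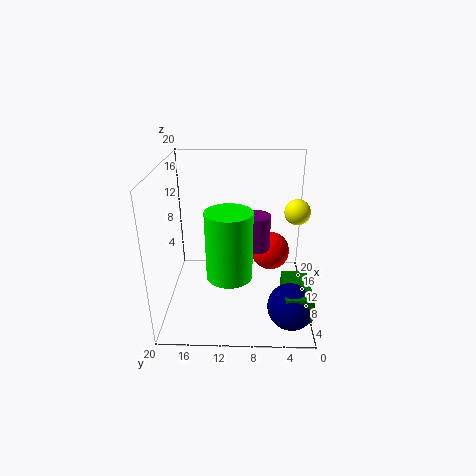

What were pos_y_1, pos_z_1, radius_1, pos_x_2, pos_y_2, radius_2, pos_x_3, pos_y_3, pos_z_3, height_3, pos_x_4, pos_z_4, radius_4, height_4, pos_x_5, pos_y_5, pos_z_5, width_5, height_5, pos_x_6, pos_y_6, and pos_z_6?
pos_y_1 = 3
pos_z_1 = 16
radius_1 = 1.5
pos_x_2 = 3.5
pos_y_2 = 3
radius_2 = 3
pos_x_3 = 11
pos_y_3 = 7.5
pos_z_3 = 8
height_3 = 5
pos_x_4 = 6
pos_z_4 = 6.5
radius_4 = 3
height_4 = 9
pos_x_5 = 1.5
pos_y_5 = 0.5
pos_z_5 = 2.5
width_5 = 6.5
height_5 = 3.5
pos_x_6 = 15.5
pos_y_6 = 5
pos_z_6 = 5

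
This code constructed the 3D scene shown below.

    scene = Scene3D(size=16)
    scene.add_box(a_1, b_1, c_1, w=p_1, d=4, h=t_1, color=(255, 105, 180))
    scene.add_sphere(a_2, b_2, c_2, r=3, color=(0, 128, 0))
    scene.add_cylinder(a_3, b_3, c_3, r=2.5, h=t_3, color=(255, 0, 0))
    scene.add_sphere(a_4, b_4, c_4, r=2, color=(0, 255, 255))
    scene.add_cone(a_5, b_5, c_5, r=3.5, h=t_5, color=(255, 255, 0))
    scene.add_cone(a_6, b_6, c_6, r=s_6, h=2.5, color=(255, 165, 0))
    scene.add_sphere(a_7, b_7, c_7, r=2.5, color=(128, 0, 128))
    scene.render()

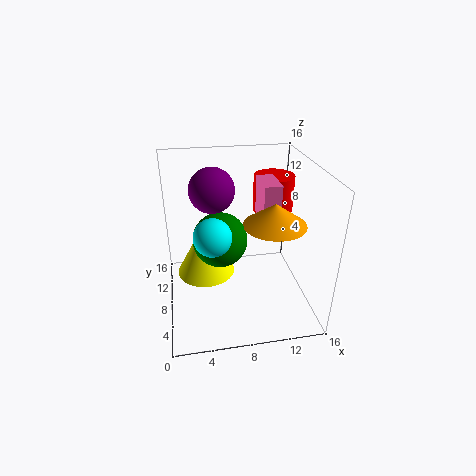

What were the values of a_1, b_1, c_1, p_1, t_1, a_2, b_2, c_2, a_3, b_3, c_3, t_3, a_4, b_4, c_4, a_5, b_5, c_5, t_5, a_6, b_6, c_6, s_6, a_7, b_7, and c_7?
a_1 = 11; b_1 = 8.5; c_1 = 9; p_1 = 2; t_1 = 4.5; a_2 = 6; b_2 = 8; c_2 = 8; a_3 = 13.5; b_3 = 13.5; c_3 = 8.5; t_3 = 4.5; a_4 = 5; b_4 = 6; c_4 = 9.5; a_5 = 4.5; b_5 = 11; c_5 = 2; t_5 = 6.5; a_6 = 12; b_6 = 7.5; c_6 = 9.5; s_6 = 3.5; a_7 = 5.5; b_7 = 10; c_7 = 13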